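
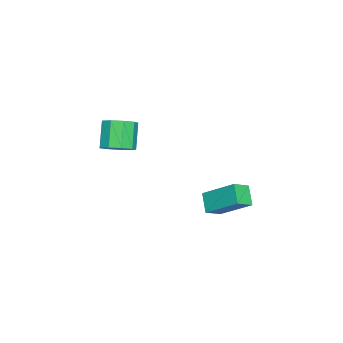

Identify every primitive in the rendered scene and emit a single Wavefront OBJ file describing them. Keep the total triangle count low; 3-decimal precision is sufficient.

v -0.375 -1.452 1.985
v 0.083 -2.07 2.206
v -0.728 -2.246 3.395
v -1.185 -1.628 3.175
v 0.285 -1.605 2.412
v -0.526 -1.781 3.601
v 0.178 -1.069 2.419
v -0.633 -1.245 3.608
v -0.187 -0.711 2.223
v -0.998 -0.887 3.412
v -0.64 -0.701 1.916
v -1.451 -0.877 3.105
v -0.969 -1.041 1.641
v -1.779 -1.217 2.83
v -1.019 -1.574 1.528
v -1.83 -1.75 2.717
v -0.768 -2.05 1.628
v -1.579 -2.226 2.818
v -0.333 -2.246 1.896
v -1.144 -2.422 3.085
v -0.843 2.877 -0.36
v -0.521 4.354 0.706
v -0.159 3.24 -1.069
v 0.163 4.717 -0.003
v -0.163 2.423 0.063
v 0.159 3.9 1.129
v 0.521 2.786 -0.646
v 0.843 4.263 0.42
f 2 1 5
f 2 5 3
f 3 5 6
f 3 6 4
f 5 1 7
f 5 7 6
f 6 7 8
f 6 8 4
f 7 1 9
f 7 9 8
f 8 9 10
f 8 10 4
f 9 1 11
f 9 11 10
f 10 11 12
f 10 12 4
f 11 1 13
f 11 13 12
f 12 13 14
f 12 14 4
f 13 1 15
f 13 15 14
f 14 15 16
f 14 16 4
f 15 1 17
f 15 17 16
f 16 17 18
f 16 18 4
f 17 1 19
f 17 19 18
f 18 19 20
f 18 20 4
f 19 1 2
f 19 2 20
f 20 2 3
f 20 3 4
f 22 24 21
f 25 22 21
f 21 24 23
f 23 25 21
f 22 28 24
f 26 22 25
f 26 28 22
f 24 28 23
f 27 25 23
f 23 28 27
f 27 26 25
f 28 26 27



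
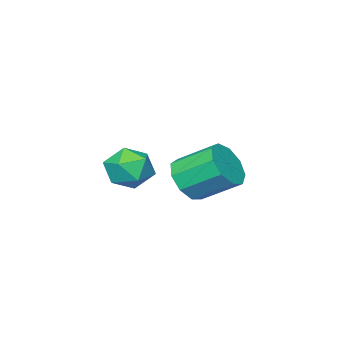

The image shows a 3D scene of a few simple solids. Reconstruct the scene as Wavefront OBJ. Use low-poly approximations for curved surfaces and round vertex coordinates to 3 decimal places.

v -3.173 0.441 -0.142
v -2.659 0.102 0.708
v -3.392 1.46 1.693
v -3.907 1.799 0.842
v -2.257 0.578 0.351
v -2.99 1.936 1.336
v -2.283 0.99 -0.236
v -3.017 2.348 0.748
v -2.726 1.145 -0.78
v -3.459 2.503 0.204
v -3.378 0.971 -1.025
v -4.112 2.328 -0.041
v -3.935 0.549 -0.857
v -4.668 1.906 0.127
v -4.135 0.076 -0.355
v -4.868 1.434 0.63
v -3.885 -0.225 0.247
v -4.618 1.132 1.232
v -3.302 -0.215 0.667
v -4.035 1.142 1.651
v -3.864 -2.019 -0.781
v -2.799 -1.819 -0.769
v -3.561 -3.661 -0.251
v -2.496 -3.461 -0.239
v -3.144 -2.989 0.489
v -3.332 -1.974 0.162
v -3.028 -3.506 -1.182
v -3.216 -2.491 -1.509
v -2.283 -2.738 -1.017
v -2.355 -2.418 0.016
v -4.005 -3.062 -1.036
v -4.077 -2.742 -0.003
f 2 1 5
f 2 5 3
f 3 5 6
f 3 6 4
f 5 1 7
f 5 7 6
f 6 7 8
f 6 8 4
f 7 1 9
f 7 9 8
f 8 9 10
f 8 10 4
f 9 1 11
f 9 11 10
f 10 11 12
f 10 12 4
f 11 1 13
f 11 13 12
f 12 13 14
f 12 14 4
f 13 1 15
f 13 15 14
f 14 15 16
f 14 16 4
f 15 1 17
f 15 17 16
f 16 17 18
f 16 18 4
f 17 1 19
f 17 19 18
f 18 19 20
f 18 20 4
f 19 1 2
f 19 2 20
f 20 2 3
f 20 3 4
f 21 32 26
f 21 26 22
f 21 22 28
f 21 28 31
f 21 31 32
f 22 26 30
f 26 32 25
f 32 31 23
f 31 28 27
f 28 22 29
f 24 30 25
f 24 25 23
f 24 23 27
f 24 27 29
f 24 29 30
f 25 30 26
f 23 25 32
f 27 23 31
f 29 27 28
f 30 29 22



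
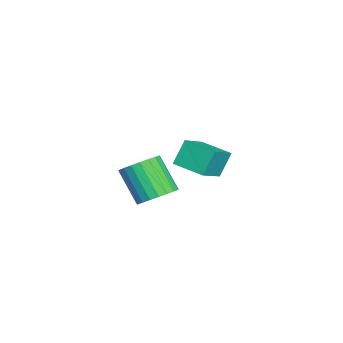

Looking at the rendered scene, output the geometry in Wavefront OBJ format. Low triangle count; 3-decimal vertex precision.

v -4.382 -0.366 -0.912
v -4.925 0.127 0.292
v -3.572 1.012 -1.112
v -4.116 1.505 0.092
v -3.004 -1.045 -0.012
v -3.548 -0.552 1.192
v -2.195 0.333 -0.212
v -2.738 0.826 0.992
v 1.494 -1.349 0.692
v 2.089 -0.912 1.306
v 1.182 -1.774 2.801
v 0.586 -2.211 2.188
v 1.791 -0.648 1.277
v 0.884 -1.51 2.772
v 1.442 -0.505 1.147
v 0.534 -1.367 2.642
v 1.102 -0.508 0.939
v 0.194 -1.37 2.434
v 0.829 -0.657 0.688
v -0.079 -1.518 2.183
v 0.671 -0.925 0.437
v -0.236 -1.787 1.933
v 0.656 -1.266 0.231
v -0.252 -2.128 1.727
v 0.785 -1.622 0.105
v -0.122 -2.484 1.6
v 1.037 -1.931 0.08
v 0.13 -2.793 1.575
v 1.368 -2.139 0.161
v 0.461 -3.001 1.656
v 1.721 -2.21 0.334
v 0.813 -3.072 1.829
v 2.034 -2.133 0.569
v 1.127 -2.995 2.064
v 2.254 -1.92 0.825
v 1.347 -2.782 2.32
v 2.343 -1.608 1.058
v 1.435 -2.47 2.554
v 2.284 -1.252 1.228
v 1.377 -2.114 2.724
f 2 4 1
f 5 2 1
f 1 4 3
f 3 5 1
f 2 8 4
f 6 2 5
f 6 8 2
f 4 8 3
f 7 5 3
f 3 8 7
f 7 6 5
f 8 6 7
f 10 9 13
f 10 13 11
f 11 13 14
f 11 14 12
f 13 9 15
f 13 15 14
f 14 15 16
f 14 16 12
f 15 9 17
f 15 17 16
f 16 17 18
f 16 18 12
f 17 9 19
f 17 19 18
f 18 19 20
f 18 20 12
f 19 9 21
f 19 21 20
f 20 21 22
f 20 22 12
f 21 9 23
f 21 23 22
f 22 23 24
f 22 24 12
f 23 9 25
f 23 25 24
f 24 25 26
f 24 26 12
f 25 9 27
f 25 27 26
f 26 27 28
f 26 28 12
f 27 9 29
f 27 29 28
f 28 29 30
f 28 30 12
f 29 9 31
f 29 31 30
f 30 31 32
f 30 32 12
f 31 9 33
f 31 33 32
f 32 33 34
f 32 34 12
f 33 9 35
f 33 35 34
f 34 35 36
f 34 36 12
f 35 9 37
f 35 37 36
f 36 37 38
f 36 38 12
f 37 9 39
f 37 39 38
f 38 39 40
f 38 40 12
f 39 9 10
f 39 10 40
f 40 10 11
f 40 11 12



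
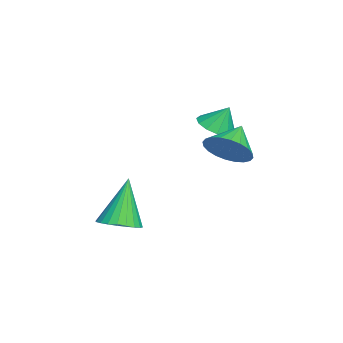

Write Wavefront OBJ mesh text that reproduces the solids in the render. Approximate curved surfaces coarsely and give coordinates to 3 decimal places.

v 2.995 -3.548 -1.382
v 3.455 -4.099 -1.102
v 2.265 -3.272 0.362
v 3.628 -3.855 -1.068
v 3.704 -3.565 -1.083
v 3.672 -3.272 -1.142
v 3.537 -3.021 -1.239
v 3.32 -2.851 -1.357
v 3.053 -2.787 -1.478
v 2.777 -2.839 -1.586
v 2.534 -2.998 -1.662
v 2.361 -3.242 -1.695
v 2.285 -3.532 -1.681
v 2.317 -3.825 -1.621
v 2.452 -4.076 -1.525
v 2.669 -4.246 -1.407
v 2.936 -4.31 -1.285
v 3.212 -4.258 -1.178
v 1.956 -0.091 1.565
v 2.536 0.301 2.098
v 1.024 0.351 2.255
v 2.481 0.548 1.866
v 2.346 0.698 1.588
v 2.152 0.728 1.307
v 1.928 0.633 1.065
v 1.707 0.428 0.899
v 1.525 0.144 0.834
v 1.408 -0.175 0.881
v 1.375 -0.482 1.032
v 1.43 -0.729 1.264
v 1.565 -0.879 1.542
v 1.759 -0.909 1.823
v 1.984 -0.814 2.065
v 2.204 -0.609 2.231
v 2.386 -0.325 2.296
v 2.503 -0.006 2.249
v -1.09 -0.518 1.351
v -0.71 -1.094 1.618
v -1.03 -0.062 2.249
v -0.428 -0.829 1.464
v -0.356 -0.465 1.275
v -0.517 -0.118 1.109
v -0.86 0.102 1.02
v -1.276 0.125 1.036
v -1.633 -0.056 1.152
v -1.817 -0.385 1.331
v -1.771 -0.755 1.516
v -1.509 -1.051 1.649
v -1.113 -1.177 1.687
f 2 1 4
f 2 4 3
f 4 1 5
f 4 5 3
f 5 1 6
f 5 6 3
f 6 1 7
f 6 7 3
f 7 1 8
f 7 8 3
f 8 1 9
f 8 9 3
f 9 1 10
f 9 10 3
f 10 1 11
f 10 11 3
f 11 1 12
f 11 12 3
f 12 1 13
f 12 13 3
f 13 1 14
f 13 14 3
f 14 1 15
f 14 15 3
f 15 1 16
f 15 16 3
f 16 1 17
f 16 17 3
f 17 1 18
f 17 18 3
f 18 1 2
f 18 2 3
f 20 19 22
f 20 22 21
f 22 19 23
f 22 23 21
f 23 19 24
f 23 24 21
f 24 19 25
f 24 25 21
f 25 19 26
f 25 26 21
f 26 19 27
f 26 27 21
f 27 19 28
f 27 28 21
f 28 19 29
f 28 29 21
f 29 19 30
f 29 30 21
f 30 19 31
f 30 31 21
f 31 19 32
f 31 32 21
f 32 19 33
f 32 33 21
f 33 19 34
f 33 34 21
f 34 19 35
f 34 35 21
f 35 19 36
f 35 36 21
f 36 19 20
f 36 20 21
f 38 37 40
f 38 40 39
f 40 37 41
f 40 41 39
f 41 37 42
f 41 42 39
f 42 37 43
f 42 43 39
f 43 37 44
f 43 44 39
f 44 37 45
f 44 45 39
f 45 37 46
f 45 46 39
f 46 37 47
f 46 47 39
f 47 37 48
f 47 48 39
f 48 37 49
f 48 49 39
f 49 37 38
f 49 38 39



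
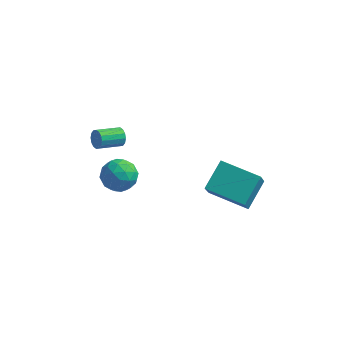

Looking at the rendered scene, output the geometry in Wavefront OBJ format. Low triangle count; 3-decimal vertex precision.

v -3.865 1.373 -3.913
v -3.107 0.879 -4.19
v -4.033 0.441 -2.71
v -3.275 -0.053 -2.987
v -3.172 0.829 -2.661
v -3.067 1.405 -3.404
v -4.073 -0.085 -3.496
v -3.968 0.491 -4.239
v -3.235 -0.022 -3.932
v -2.678 0.542 -3.416
v -4.462 0.778 -3.484
v -3.905 1.342 -2.968
v -3.471 1.208 -4.157
v -3.669 0.112 -2.743
v -3.608 0.63 -2.551
v -3.163 0.34 -2.714
v -3.448 1.517 -3.695
v -3.002 1.227 -3.858
v -3.04 1.197 -2.959
v -4.138 0.093 -3.042
v -3.692 -0.197 -3.205
v -3.977 0.98 -4.186
v -3.532 0.69 -4.349
v -4.1 0.123 -3.941
v -3.101 0.388 -4.168
v -3.2 -0.16 -3.461
v -3.669 -0.179 -3.76
v -3.608 0.16 -4.197
v -2.774 0.72 -3.865
v -2.873 0.172 -3.158
v -2.812 0.69 -2.966
v -2.75 1.029 -3.403
v -2.849 0.19 -3.713
v -4.267 1.148 -3.742
v -4.366 0.6 -3.035
v -4.39 0.291 -3.497
v -4.328 0.63 -3.934
v -3.94 1.48 -3.439
v -4.039 0.932 -2.732
v -3.532 1.16 -2.703
v -3.471 1.499 -3.14
v -4.291 1.13 -3.187
v 0.74 0.683 -3.383
v 0.767 -0.045 -2.271
v 1.077 2.03 -2.51
v 1.103 1.302 -1.397
v 2.717 0.358 -3.643
v 2.743 -0.37 -2.53
v 3.053 1.705 -2.769
v 3.08 0.977 -1.657
v -3.13 -0.256 0.599
v -2.862 -0.341 1.013
v -3.681 -1.169 1.374
v -3.95 -1.084 0.961
v -3.026 -0.151 1.077
v -3.845 -0.98 1.438
v -3.218 0.011 1.013
v -4.037 -0.818 1.374
v -3.386 0.101 0.839
v -4.205 -0.728 1.2
v -3.486 0.096 0.6
v -4.305 -0.733 0.961
v -3.491 -0.003 0.361
v -4.31 -0.832 0.722
v -3.399 -0.171 0.186
v -4.218 -0.999 0.547
v -3.235 -0.36 0.122
v -4.054 -1.189 0.483
v -3.043 -0.522 0.186
v -3.862 -1.351 0.547
v -2.875 -0.612 0.36
v -3.694 -1.441 0.721
v -2.775 -0.607 0.599
v -3.594 -1.436 0.96
v -2.77 -0.508 0.838
v -3.589 -1.337 1.199
f 1 38 17
f 38 12 41
f 17 41 6
f 38 41 17
f 1 17 13
f 17 6 18
f 13 18 2
f 17 18 13
f 1 13 22
f 13 2 23
f 22 23 8
f 13 23 22
f 1 22 34
f 22 8 37
f 34 37 11
f 22 37 34
f 1 34 38
f 34 11 42
f 38 42 12
f 34 42 38
f 2 18 29
f 18 6 32
f 29 32 10
f 18 32 29
f 6 41 19
f 41 12 40
f 19 40 5
f 41 40 19
f 12 42 39
f 42 11 35
f 39 35 3
f 42 35 39
f 11 37 36
f 37 8 24
f 36 24 7
f 37 24 36
f 8 23 28
f 23 2 25
f 28 25 9
f 23 25 28
f 4 30 16
f 30 10 31
f 16 31 5
f 30 31 16
f 4 16 14
f 16 5 15
f 14 15 3
f 16 15 14
f 4 14 21
f 14 3 20
f 21 20 7
f 14 20 21
f 4 21 26
f 21 7 27
f 26 27 9
f 21 27 26
f 4 26 30
f 26 9 33
f 30 33 10
f 26 33 30
f 5 31 19
f 31 10 32
f 19 32 6
f 31 32 19
f 3 15 39
f 15 5 40
f 39 40 12
f 15 40 39
f 7 20 36
f 20 3 35
f 36 35 11
f 20 35 36
f 9 27 28
f 27 7 24
f 28 24 8
f 27 24 28
f 10 33 29
f 33 9 25
f 29 25 2
f 33 25 29
f 44 46 43
f 47 44 43
f 43 46 45
f 45 47 43
f 44 50 46
f 48 44 47
f 48 50 44
f 46 50 45
f 49 47 45
f 45 50 49
f 49 48 47
f 50 48 49
f 52 51 55
f 52 55 53
f 53 55 56
f 53 56 54
f 55 51 57
f 55 57 56
f 56 57 58
f 56 58 54
f 57 51 59
f 57 59 58
f 58 59 60
f 58 60 54
f 59 51 61
f 59 61 60
f 60 61 62
f 60 62 54
f 61 51 63
f 61 63 62
f 62 63 64
f 62 64 54
f 63 51 65
f 63 65 64
f 64 65 66
f 64 66 54
f 65 51 67
f 65 67 66
f 66 67 68
f 66 68 54
f 67 51 69
f 67 69 68
f 68 69 70
f 68 70 54
f 69 51 71
f 69 71 70
f 70 71 72
f 70 72 54
f 71 51 73
f 71 73 72
f 72 73 74
f 72 74 54
f 73 51 75
f 73 75 74
f 74 75 76
f 74 76 54
f 75 51 52
f 75 52 76
f 76 52 53
f 76 53 54



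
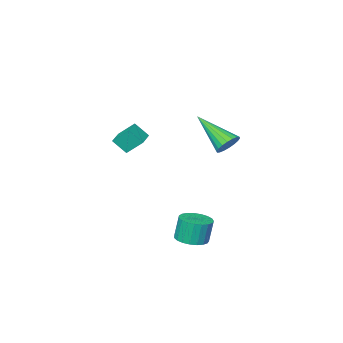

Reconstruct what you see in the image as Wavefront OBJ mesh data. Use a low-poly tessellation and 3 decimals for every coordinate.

v 0.429 -3.861 1.065
v -0.049 -3.282 1.785
v 0.013 -3.387 0.409
v -0.465 -2.809 1.129
v 1.145 -3.251 1.051
v 0.667 -2.673 1.771
v 0.729 -2.778 0.395
v 0.251 -2.199 1.115
v 1.025 2.471 -2.485
v 1.682 2.182 -2.354
v 1.472 2.219 -1.224
v 0.815 2.509 -1.355
v 1.743 2.479 -2.352
v 1.533 2.516 -1.222
v 1.679 2.775 -2.374
v 1.469 2.813 -1.244
v 1.503 3.019 -2.414
v 1.293 3.056 -1.284
v 1.243 3.168 -2.467
v 1.034 3.205 -1.337
v 0.946 3.196 -2.523
v 0.737 3.233 -1.393
v 0.663 3.099 -2.573
v 0.453 3.136 -1.443
v 0.442 2.894 -2.607
v 0.232 2.931 -1.477
v 0.322 2.615 -2.62
v 0.112 2.652 -1.49
v 0.323 2.312 -2.61
v 0.114 2.349 -1.48
v 0.446 2.036 -2.578
v 0.237 2.073 -1.448
v 0.669 1.836 -2.53
v 0.459 1.873 -1.4
v 0.953 1.745 -2.474
v 0.744 1.782 -1.344
v 1.25 1.78 -2.421
v 1.04 1.817 -1.29
v 1.508 1.935 -2.378
v 1.298 1.972 -1.248
v -1.441 1.635 1.995
v -1.232 1.325 1.488
v -1.019 0.005 3.165
v -1.001 1.453 1.583
v -0.857 1.617 1.759
v -0.829 1.784 1.982
v -0.922 1.922 2.208
v -1.118 2.003 2.391
v -1.377 2.011 2.497
v -1.65 1.945 2.503
v -1.881 1.817 2.408
v -2.025 1.653 2.232
v -2.053 1.486 2.009
v -1.96 1.348 1.783
v -1.764 1.267 1.599
v -1.505 1.259 1.494
f 2 4 1
f 5 2 1
f 1 4 3
f 3 5 1
f 2 8 4
f 6 2 5
f 6 8 2
f 4 8 3
f 7 5 3
f 3 8 7
f 7 6 5
f 8 6 7
f 10 9 13
f 10 13 11
f 11 13 14
f 11 14 12
f 13 9 15
f 13 15 14
f 14 15 16
f 14 16 12
f 15 9 17
f 15 17 16
f 16 17 18
f 16 18 12
f 17 9 19
f 17 19 18
f 18 19 20
f 18 20 12
f 19 9 21
f 19 21 20
f 20 21 22
f 20 22 12
f 21 9 23
f 21 23 22
f 22 23 24
f 22 24 12
f 23 9 25
f 23 25 24
f 24 25 26
f 24 26 12
f 25 9 27
f 25 27 26
f 26 27 28
f 26 28 12
f 27 9 29
f 27 29 28
f 28 29 30
f 28 30 12
f 29 9 31
f 29 31 30
f 30 31 32
f 30 32 12
f 31 9 33
f 31 33 32
f 32 33 34
f 32 34 12
f 33 9 35
f 33 35 34
f 34 35 36
f 34 36 12
f 35 9 37
f 35 37 36
f 36 37 38
f 36 38 12
f 37 9 39
f 37 39 38
f 38 39 40
f 38 40 12
f 39 9 10
f 39 10 40
f 40 10 11
f 40 11 12
f 42 41 44
f 42 44 43
f 44 41 45
f 44 45 43
f 45 41 46
f 45 46 43
f 46 41 47
f 46 47 43
f 47 41 48
f 47 48 43
f 48 41 49
f 48 49 43
f 49 41 50
f 49 50 43
f 50 41 51
f 50 51 43
f 51 41 52
f 51 52 43
f 52 41 53
f 52 53 43
f 53 41 54
f 53 54 43
f 54 41 55
f 54 55 43
f 55 41 56
f 55 56 43
f 56 41 42
f 56 42 43



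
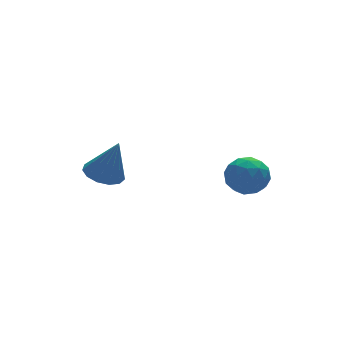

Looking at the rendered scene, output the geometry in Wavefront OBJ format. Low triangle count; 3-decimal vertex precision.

v 2.724 -0.203 1.111
v 3.29 0.225 0.745
v 3.21 -1.285 0.595
v 3.776 -0.857 0.229
v 3.786 -0.936 1.024
v 3.486 -0.267 1.343
v 3.014 -0.793 -0.003
v 2.714 -0.124 0.316
v 3.47 -0.139 0.056
v 3.947 -0.227 0.691
v 2.553 -0.833 0.649
v 3.03 -0.921 1.284
v 2.964 0.106 0.973
v 3.536 -1.166 0.367
v 3.541 -1.212 0.834
v 3.874 -0.96 0.619
v 3.08 -0.183 1.325
v 3.412 0.069 1.109
v 3.704 -0.614 1.274
v 3.088 -1.129 0.231
v 3.42 -0.877 0.015
v 2.626 -0.1 0.721
v 2.959 0.152 0.506
v 2.796 -0.446 0.066
v 3.403 0.144 0.353
v 3.688 -0.492 0.05
v 3.24 -0.455 -0.086
v 3.064 -0.062 0.101
v 3.683 0.092 0.726
v 3.969 -0.544 0.423
v 3.975 -0.59 0.891
v 3.798 -0.197 1.078
v 3.789 -0.122 0.322
v 2.531 -0.516 0.917
v 2.817 -1.152 0.614
v 2.702 -0.863 0.262
v 2.525 -0.47 0.449
v 2.812 -0.568 1.29
v 3.097 -1.204 0.987
v 3.436 -0.998 1.239
v 3.26 -0.605 1.426
v 2.711 -0.938 1.018
v -0.735 1.907 0.36
v -0.152 2.338 0.276
v -0.305 1.613 1.84
v -0.455 2.58 0.412
v -0.848 2.608 0.532
v -1.205 2.413 0.597
v -1.412 2.058 0.586
v -1.405 1.655 0.504
v -1.185 1.332 0.376
v -0.822 1.192 0.243
v -0.431 1.279 0.146
v -0.137 1.565 0.118
v -0.033 1.96 0.166
f 1 38 17
f 38 12 41
f 17 41 6
f 38 41 17
f 1 17 13
f 17 6 18
f 13 18 2
f 17 18 13
f 1 13 22
f 13 2 23
f 22 23 8
f 13 23 22
f 1 22 34
f 22 8 37
f 34 37 11
f 22 37 34
f 1 34 38
f 34 11 42
f 38 42 12
f 34 42 38
f 2 18 29
f 18 6 32
f 29 32 10
f 18 32 29
f 6 41 19
f 41 12 40
f 19 40 5
f 41 40 19
f 12 42 39
f 42 11 35
f 39 35 3
f 42 35 39
f 11 37 36
f 37 8 24
f 36 24 7
f 37 24 36
f 8 23 28
f 23 2 25
f 28 25 9
f 23 25 28
f 4 30 16
f 30 10 31
f 16 31 5
f 30 31 16
f 4 16 14
f 16 5 15
f 14 15 3
f 16 15 14
f 4 14 21
f 14 3 20
f 21 20 7
f 14 20 21
f 4 21 26
f 21 7 27
f 26 27 9
f 21 27 26
f 4 26 30
f 26 9 33
f 30 33 10
f 26 33 30
f 5 31 19
f 31 10 32
f 19 32 6
f 31 32 19
f 3 15 39
f 15 5 40
f 39 40 12
f 15 40 39
f 7 20 36
f 20 3 35
f 36 35 11
f 20 35 36
f 9 27 28
f 27 7 24
f 28 24 8
f 27 24 28
f 10 33 29
f 33 9 25
f 29 25 2
f 33 25 29
f 44 43 46
f 44 46 45
f 46 43 47
f 46 47 45
f 47 43 48
f 47 48 45
f 48 43 49
f 48 49 45
f 49 43 50
f 49 50 45
f 50 43 51
f 50 51 45
f 51 43 52
f 51 52 45
f 52 43 53
f 52 53 45
f 53 43 54
f 53 54 45
f 54 43 55
f 54 55 45
f 55 43 44
f 55 44 45



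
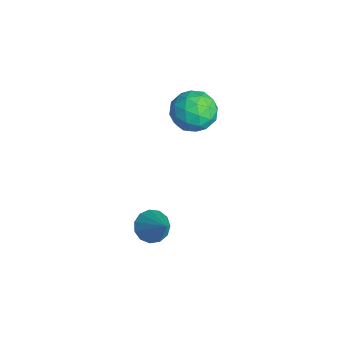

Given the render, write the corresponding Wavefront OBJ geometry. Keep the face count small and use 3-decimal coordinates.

v -0.934 3.71 0.209
v -0.402 3.149 0.967
v -2.458 3.271 0.953
v -1.926 2.71 1.711
v -1.862 3.791 1.693
v -0.92 4.062 1.233
v -1.94 2.358 0.687
v -0.998 2.629 0.227
v -1.024 2.313 1.263
v -0.976 3.199 1.884
v -1.884 3.221 0.036
v -1.836 4.107 0.657
v -0.534 3.468 0.523
v -2.326 2.952 1.397
v -2.288 3.587 1.386
v -1.976 3.257 1.832
v -0.839 4.005 0.679
v -0.526 3.675 1.125
v -1.384 4.052 1.551
v -2.334 2.745 0.795
v -2.021 2.415 1.241
v -0.884 3.163 0.088
v -0.572 2.833 0.534
v -1.476 2.368 0.369
v -0.587 2.647 1.142
v -1.483 2.389 1.58
v -1.491 2.182 0.978
v -0.937 2.342 0.708
v -0.559 3.168 1.508
v -1.455 2.91 1.945
v -1.417 3.545 1.934
v -0.863 3.705 1.664
v -0.924 2.677 1.681
v -1.405 3.51 -0.025
v -2.301 3.252 0.412
v -1.997 2.715 0.256
v -1.443 2.875 -0.014
v -1.377 4.031 0.34
v -2.273 3.773 0.778
v -1.923 4.078 1.212
v -1.369 4.238 0.942
v -1.936 3.743 0.239
v 0.57 0.792 -4.457
v 0.994 0.155 -4.722
v 1.79 1.068 -3.163
v 1.153 0.519 -4.948
v 1.126 0.969 -5.019
v 0.923 1.363 -4.911
v 0.608 1.576 -4.659
v 0.28 1.54 -4.343
v 0.045 1.267 -4.063
v -0.024 0.843 -3.909
v 0.096 0.403 -3.928
v 0.366 0.087 -4.115
v 0.701 -0.005 -4.411
f 1 38 17
f 38 12 41
f 17 41 6
f 38 41 17
f 1 17 13
f 17 6 18
f 13 18 2
f 17 18 13
f 1 13 22
f 13 2 23
f 22 23 8
f 13 23 22
f 1 22 34
f 22 8 37
f 34 37 11
f 22 37 34
f 1 34 38
f 34 11 42
f 38 42 12
f 34 42 38
f 2 18 29
f 18 6 32
f 29 32 10
f 18 32 29
f 6 41 19
f 41 12 40
f 19 40 5
f 41 40 19
f 12 42 39
f 42 11 35
f 39 35 3
f 42 35 39
f 11 37 36
f 37 8 24
f 36 24 7
f 37 24 36
f 8 23 28
f 23 2 25
f 28 25 9
f 23 25 28
f 4 30 16
f 30 10 31
f 16 31 5
f 30 31 16
f 4 16 14
f 16 5 15
f 14 15 3
f 16 15 14
f 4 14 21
f 14 3 20
f 21 20 7
f 14 20 21
f 4 21 26
f 21 7 27
f 26 27 9
f 21 27 26
f 4 26 30
f 26 9 33
f 30 33 10
f 26 33 30
f 5 31 19
f 31 10 32
f 19 32 6
f 31 32 19
f 3 15 39
f 15 5 40
f 39 40 12
f 15 40 39
f 7 20 36
f 20 3 35
f 36 35 11
f 20 35 36
f 9 27 28
f 27 7 24
f 28 24 8
f 27 24 28
f 10 33 29
f 33 9 25
f 29 25 2
f 33 25 29
f 44 43 46
f 44 46 45
f 46 43 47
f 46 47 45
f 47 43 48
f 47 48 45
f 48 43 49
f 48 49 45
f 49 43 50
f 49 50 45
f 50 43 51
f 50 51 45
f 51 43 52
f 51 52 45
f 52 43 53
f 52 53 45
f 53 43 54
f 53 54 45
f 54 43 55
f 54 55 45
f 55 43 44
f 55 44 45



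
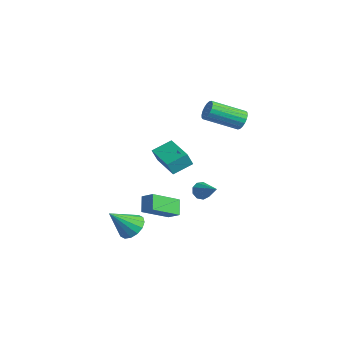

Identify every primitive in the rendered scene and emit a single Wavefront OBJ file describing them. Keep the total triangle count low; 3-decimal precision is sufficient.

v 0.278 3.365 2.413
v 0.624 3.478 2.903
v -0.051 1.847 3.756
v -0.398 1.735 3.267
v 0.392 3.605 2.963
v -0.284 1.975 3.816
v 0.137 3.685 2.914
v -0.538 2.055 3.767
v -0.09 3.702 2.765
v -0.765 2.071 3.618
v -0.244 3.651 2.548
v -0.919 2.021 3.401
v -0.295 3.545 2.303
v -0.97 1.915 3.156
v -0.232 3.402 2.081
v -0.908 1.772 2.934
v -0.069 3.253 1.924
v -0.744 1.622 2.777
v 0.164 3.125 1.864
v -0.512 1.495 2.717
v 0.418 3.045 1.913
v -0.257 1.415 2.766
v 0.645 3.029 2.062
v -0.03 1.398 2.915
v 0.799 3.079 2.279
v 0.124 1.449 3.132
v 0.85 3.185 2.524
v 0.175 1.555 3.377
v 0.788 3.328 2.746
v 0.112 1.698 3.599
v -1.404 2.034 -3.271
v -1.185 2.349 -3.692
v -0.096 2.166 -2.489
v -1.363 2.579 -3.433
v -1.56 2.554 -3.097
v -1.685 2.286 -2.843
v -1.678 1.9 -2.789
v -1.544 1.577 -2.96
v -1.344 1.467 -3.277
v -1.172 1.623 -3.59
v -1.109 1.971 -3.754
v -0.394 -2.559 -4.004
v 0.275 -2.955 -4.294
v -0.546 -3.741 -2.736
v 0.428 -2.671 -4.011
v 0.361 -2.357 -3.725
v 0.091 -2.097 -3.515
v -0.308 -1.96 -3.435
v -0.731 -1.984 -3.508
v -1.063 -2.162 -3.714
v -1.217 -2.447 -3.997
v -1.15 -2.761 -4.282
v -0.88 -3.021 -4.493
v -0.481 -3.157 -4.572
v -0.058 -3.133 -4.5
v 0.094 -0.74 -3.578
v 0.214 -2.328 -2.637
v -0.532 -0.385 -2.899
v -0.412 -1.973 -1.957
v 0.712 -0.447 -3.163
v 0.832 -2.035 -2.221
v 0.086 -0.092 -2.483
v 0.206 -1.68 -1.542
v -1.388 -0.546 -0.222
v -1.35 -0.896 0.584
v -1.315 0.544 0.248
v -1.277 0.194 1.054
v 0.357 -0.614 -0.334
v 0.395 -0.964 0.472
v 0.43 0.476 0.136
v 0.468 0.126 0.942
f 2 1 5
f 2 5 3
f 3 5 6
f 3 6 4
f 5 1 7
f 5 7 6
f 6 7 8
f 6 8 4
f 7 1 9
f 7 9 8
f 8 9 10
f 8 10 4
f 9 1 11
f 9 11 10
f 10 11 12
f 10 12 4
f 11 1 13
f 11 13 12
f 12 13 14
f 12 14 4
f 13 1 15
f 13 15 14
f 14 15 16
f 14 16 4
f 15 1 17
f 15 17 16
f 16 17 18
f 16 18 4
f 17 1 19
f 17 19 18
f 18 19 20
f 18 20 4
f 19 1 21
f 19 21 20
f 20 21 22
f 20 22 4
f 21 1 23
f 21 23 22
f 22 23 24
f 22 24 4
f 23 1 25
f 23 25 24
f 24 25 26
f 24 26 4
f 25 1 27
f 25 27 26
f 26 27 28
f 26 28 4
f 27 1 29
f 27 29 28
f 28 29 30
f 28 30 4
f 29 1 2
f 29 2 30
f 30 2 3
f 30 3 4
f 32 31 34
f 32 34 33
f 34 31 35
f 34 35 33
f 35 31 36
f 35 36 33
f 36 31 37
f 36 37 33
f 37 31 38
f 37 38 33
f 38 31 39
f 38 39 33
f 39 31 40
f 39 40 33
f 40 31 41
f 40 41 33
f 41 31 32
f 41 32 33
f 43 42 45
f 43 45 44
f 45 42 46
f 45 46 44
f 46 42 47
f 46 47 44
f 47 42 48
f 47 48 44
f 48 42 49
f 48 49 44
f 49 42 50
f 49 50 44
f 50 42 51
f 50 51 44
f 51 42 52
f 51 52 44
f 52 42 53
f 52 53 44
f 53 42 54
f 53 54 44
f 54 42 55
f 54 55 44
f 55 42 43
f 55 43 44
f 57 59 56
f 60 57 56
f 56 59 58
f 58 60 56
f 57 63 59
f 61 57 60
f 61 63 57
f 59 63 58
f 62 60 58
f 58 63 62
f 62 61 60
f 63 61 62
f 65 67 64
f 68 65 64
f 64 67 66
f 66 68 64
f 65 71 67
f 69 65 68
f 69 71 65
f 67 71 66
f 70 68 66
f 66 71 70
f 70 69 68
f 71 69 70



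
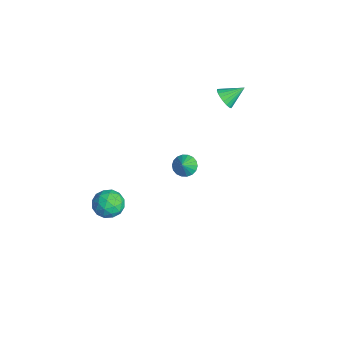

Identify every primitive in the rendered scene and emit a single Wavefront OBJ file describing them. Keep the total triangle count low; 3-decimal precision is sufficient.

v -1.514 -2.577 -2.795
v -0.806 -3.008 -2.383
v -1.514 -3.612 -3.877
v -0.806 -4.043 -3.465
v -1.642 -4.043 -3.068
v -1.643 -3.404 -2.4
v -0.677 -3.216 -3.86
v -0.678 -2.577 -3.192
v -0.289 -3.403 -3.041
v -0.886 -3.914 -2.552
v -1.434 -2.706 -3.708
v -2.031 -3.217 -3.219
v -1.16 -2.701 -2.494
v -1.16 -3.919 -3.766
v -1.651 -3.919 -3.533
v -1.236 -4.172 -3.29
v -1.652 -2.934 -2.504
v -1.236 -3.187 -2.262
v -1.727 -3.796 -2.665
v -1.084 -3.433 -3.998
v -0.668 -3.686 -3.756
v -1.084 -2.448 -2.97
v -0.669 -2.701 -2.727
v -0.593 -2.824 -3.595
v -0.44 -3.187 -2.639
v -0.44 -3.796 -3.274
v -0.365 -3.31 -3.507
v -0.365 -2.934 -3.114
v -0.791 -3.487 -2.351
v -0.791 -4.096 -2.987
v -1.282 -4.096 -2.754
v -1.282 -3.72 -2.361
v -0.487 -3.72 -2.738
v -1.529 -2.524 -3.273
v -1.529 -3.133 -3.909
v -1.038 -2.9 -3.899
v -1.038 -2.524 -3.506
v -1.88 -2.824 -2.986
v -1.88 -3.433 -3.621
v -1.955 -3.686 -3.146
v -1.955 -3.31 -2.753
v -1.833 -2.9 -3.522
v 1.521 -0.014 1.982
v 1.913 -0.326 1.569
v 2.099 -0.366 2.798
v 2.038 -0.067 1.592
v 2.061 0.203 1.693
v 1.977 0.431 1.851
v 1.802 0.57 2.035
v 1.572 0.593 2.209
v 1.332 0.497 2.337
v 1.129 0.299 2.395
v 1.003 0.039 2.372
v 0.981 -0.231 2.271
v 1.065 -0.458 2.113
v 1.24 -0.597 1.929
v 1.47 -0.621 1.756
v 1.71 -0.524 1.627
v -2.114 3.433 2.963
v -1.807 3.087 3.475
v -2.026 4.507 3.637
v -1.583 3.169 3.316
v -1.451 3.296 3.095
v -1.433 3.447 2.852
v -1.533 3.596 2.628
v -1.734 3.716 2.462
v -2 3.788 2.383
v -2.286 3.799 2.404
v -2.542 3.746 2.522
v -2.724 3.639 2.716
v -2.801 3.497 2.953
v -2.759 3.343 3.192
v -2.605 3.206 3.391
v -2.367 3.107 3.516
v -2.085 3.065 3.546
f 1 38 17
f 38 12 41
f 17 41 6
f 38 41 17
f 1 17 13
f 17 6 18
f 13 18 2
f 17 18 13
f 1 13 22
f 13 2 23
f 22 23 8
f 13 23 22
f 1 22 34
f 22 8 37
f 34 37 11
f 22 37 34
f 1 34 38
f 34 11 42
f 38 42 12
f 34 42 38
f 2 18 29
f 18 6 32
f 29 32 10
f 18 32 29
f 6 41 19
f 41 12 40
f 19 40 5
f 41 40 19
f 12 42 39
f 42 11 35
f 39 35 3
f 42 35 39
f 11 37 36
f 37 8 24
f 36 24 7
f 37 24 36
f 8 23 28
f 23 2 25
f 28 25 9
f 23 25 28
f 4 30 16
f 30 10 31
f 16 31 5
f 30 31 16
f 4 16 14
f 16 5 15
f 14 15 3
f 16 15 14
f 4 14 21
f 14 3 20
f 21 20 7
f 14 20 21
f 4 21 26
f 21 7 27
f 26 27 9
f 21 27 26
f 4 26 30
f 26 9 33
f 30 33 10
f 26 33 30
f 5 31 19
f 31 10 32
f 19 32 6
f 31 32 19
f 3 15 39
f 15 5 40
f 39 40 12
f 15 40 39
f 7 20 36
f 20 3 35
f 36 35 11
f 20 35 36
f 9 27 28
f 27 7 24
f 28 24 8
f 27 24 28
f 10 33 29
f 33 9 25
f 29 25 2
f 33 25 29
f 44 43 46
f 44 46 45
f 46 43 47
f 46 47 45
f 47 43 48
f 47 48 45
f 48 43 49
f 48 49 45
f 49 43 50
f 49 50 45
f 50 43 51
f 50 51 45
f 51 43 52
f 51 52 45
f 52 43 53
f 52 53 45
f 53 43 54
f 53 54 45
f 54 43 55
f 54 55 45
f 55 43 56
f 55 56 45
f 56 43 57
f 56 57 45
f 57 43 58
f 57 58 45
f 58 43 44
f 58 44 45
f 60 59 62
f 60 62 61
f 62 59 63
f 62 63 61
f 63 59 64
f 63 64 61
f 64 59 65
f 64 65 61
f 65 59 66
f 65 66 61
f 66 59 67
f 66 67 61
f 67 59 68
f 67 68 61
f 68 59 69
f 68 69 61
f 69 59 70
f 69 70 61
f 70 59 71
f 70 71 61
f 71 59 72
f 71 72 61
f 72 59 73
f 72 73 61
f 73 59 74
f 73 74 61
f 74 59 75
f 74 75 61
f 75 59 60
f 75 60 61



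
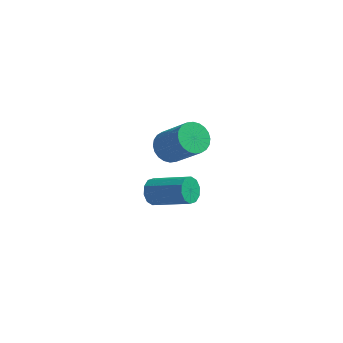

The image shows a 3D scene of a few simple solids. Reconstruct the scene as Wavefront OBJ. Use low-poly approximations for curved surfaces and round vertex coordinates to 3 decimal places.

v -3.603 -2.251 2.699
v -3.228 -2.706 2.236
v -2.101 -3.284 3.719
v -2.477 -2.829 4.181
v -3.071 -2.46 2.213
v -1.945 -3.038 3.696
v -2.996 -2.182 2.264
v -1.869 -2.76 3.747
v -3.013 -1.914 2.381
v -1.886 -2.492 3.864
v -3.12 -1.698 2.547
v -1.993 -2.276 4.03
v -3.3 -1.566 2.735
v -2.174 -2.144 4.218
v -3.527 -1.538 2.919
v -2.4 -2.116 4.401
v -3.765 -1.619 3.068
v -2.639 -2.197 4.551
v -3.979 -1.796 3.161
v -2.852 -2.374 4.644
v -4.135 -2.042 3.184
v -3.009 -2.62 4.667
v -4.211 -2.32 3.133
v -3.084 -2.898 4.616
v -4.194 -2.588 3.016
v -3.067 -3.166 4.499
v -4.087 -2.804 2.85
v -2.96 -3.382 4.333
v -3.906 -2.936 2.662
v -2.78 -3.514 4.145
v -3.68 -2.964 2.479
v -2.553 -3.542 3.961
v -3.441 -2.883 2.329
v -2.315 -3.461 3.812
v -4.458 -1.423 -1.605
v -4.197 -1.64 -2.159
v -2.521 -2.053 -1.21
v -2.782 -1.837 -0.655
v -4.117 -1.247 -2.13
v -2.441 -1.661 -1.18
v -4.167 -0.922 -1.899
v -2.492 -1.335 -0.95
v -4.329 -0.788 -1.557
v -2.653 -1.201 -0.607
v -4.539 -0.897 -1.232
v -2.863 -1.31 -0.283
v -4.719 -1.207 -1.05
v -3.043 -1.62 -0.101
v -4.799 -1.599 -1.08
v -3.123 -2.013 -0.13
v -4.748 -1.925 -1.31
v -3.073 -2.338 -0.361
v -4.587 -2.059 -1.653
v -2.911 -2.472 -0.703
v -4.377 -1.95 -1.977
v -2.701 -2.363 -1.028
f 2 1 5
f 2 5 3
f 3 5 6
f 3 6 4
f 5 1 7
f 5 7 6
f 6 7 8
f 6 8 4
f 7 1 9
f 7 9 8
f 8 9 10
f 8 10 4
f 9 1 11
f 9 11 10
f 10 11 12
f 10 12 4
f 11 1 13
f 11 13 12
f 12 13 14
f 12 14 4
f 13 1 15
f 13 15 14
f 14 15 16
f 14 16 4
f 15 1 17
f 15 17 16
f 16 17 18
f 16 18 4
f 17 1 19
f 17 19 18
f 18 19 20
f 18 20 4
f 19 1 21
f 19 21 20
f 20 21 22
f 20 22 4
f 21 1 23
f 21 23 22
f 22 23 24
f 22 24 4
f 23 1 25
f 23 25 24
f 24 25 26
f 24 26 4
f 25 1 27
f 25 27 26
f 26 27 28
f 26 28 4
f 27 1 29
f 27 29 28
f 28 29 30
f 28 30 4
f 29 1 31
f 29 31 30
f 30 31 32
f 30 32 4
f 31 1 33
f 31 33 32
f 32 33 34
f 32 34 4
f 33 1 2
f 33 2 34
f 34 2 3
f 34 3 4
f 36 35 39
f 36 39 37
f 37 39 40
f 37 40 38
f 39 35 41
f 39 41 40
f 40 41 42
f 40 42 38
f 41 35 43
f 41 43 42
f 42 43 44
f 42 44 38
f 43 35 45
f 43 45 44
f 44 45 46
f 44 46 38
f 45 35 47
f 45 47 46
f 46 47 48
f 46 48 38
f 47 35 49
f 47 49 48
f 48 49 50
f 48 50 38
f 49 35 51
f 49 51 50
f 50 51 52
f 50 52 38
f 51 35 53
f 51 53 52
f 52 53 54
f 52 54 38
f 53 35 55
f 53 55 54
f 54 55 56
f 54 56 38
f 55 35 36
f 55 36 56
f 56 36 37
f 56 37 38



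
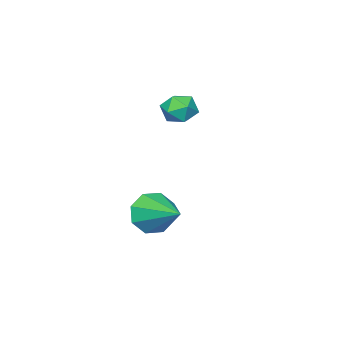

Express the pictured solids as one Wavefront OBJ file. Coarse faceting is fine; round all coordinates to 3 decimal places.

v 0.778 -0.52 4.093
v 1.35 -0.181 3.897
v 0.95 -1.279 3.283
v 1.522 -0.94 3.087
v 1.508 -1.274 3.695
v 1.402 -0.805 4.195
v 0.898 -0.655 2.985
v 0.792 -0.186 3.485
v 1.424 -0.264 3.212
v 1.802 -0.647 3.65
v 0.498 -0.813 3.53
v 0.876 -1.196 3.968
v 2.936 -0.224 -0.411
v 3.448 -0.077 -1.099
v 3.344 1.364 0.231
v 2.821 0.125 -1.2
v 2.262 0.123 -0.839
v 2.097 -0.082 -0.227
v 2.423 -0.37 0.277
v 3.05 -0.572 0.378
v 3.609 -0.57 0.017
v 3.774 -0.365 -0.595
f 1 12 6
f 1 6 2
f 1 2 8
f 1 8 11
f 1 11 12
f 2 6 10
f 6 12 5
f 12 11 3
f 11 8 7
f 8 2 9
f 4 10 5
f 4 5 3
f 4 3 7
f 4 7 9
f 4 9 10
f 5 10 6
f 3 5 12
f 7 3 11
f 9 7 8
f 10 9 2
f 14 13 16
f 14 16 15
f 16 13 17
f 16 17 15
f 17 13 18
f 17 18 15
f 18 13 19
f 18 19 15
f 19 13 20
f 19 20 15
f 20 13 21
f 20 21 15
f 21 13 22
f 21 22 15
f 22 13 14
f 22 14 15



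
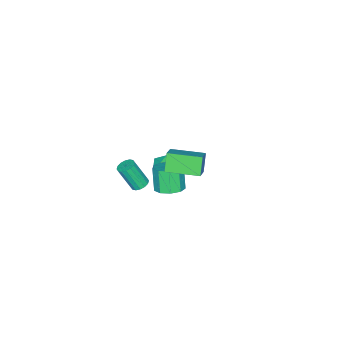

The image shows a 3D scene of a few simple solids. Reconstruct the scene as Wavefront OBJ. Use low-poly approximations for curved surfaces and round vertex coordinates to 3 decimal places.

v 1.799 -0.152 -0.158
v 2.564 -0.213 0.102
v 2.106 -0.629 1.357
v 1.341 -0.568 1.098
v 2.371 0.297 0.2
v 1.912 -0.119 1.455
v 1.91 0.597 0.131
v 1.451 0.181 1.386
v 1.397 0.546 -0.073
v 0.938 0.13 1.182
v 1.073 0.169 -0.317
v 0.614 -0.247 0.939
v 1.088 -0.359 -0.486
v 0.63 -0.775 0.769
v 1.437 -0.789 -0.502
v 0.978 -1.205 0.754
v 1.955 -0.922 -0.356
v 1.496 -1.338 0.899
v 2.4 -0.694 -0.118
v 1.941 -1.11 1.138
v 2.703 0.371 2.747
v 2.159 0.138 3.697
v 2.007 2.021 2.753
v 1.463 1.787 3.703
v 3.517 0.713 3.297
v 2.973 0.479 4.247
v 2.821 2.362 3.303
v 2.277 2.129 4.253
v -2.118 -3.376 -4.363
v -1.884 -3.74 -3.78
v -3.136 -3.16 -3.82
v -2.902 -3.524 -3.237
v -2.602 -2.887 -3.411
v -1.973 -3.02 -3.747
v -3.047 -3.88 -3.853
v -2.418 -4.013 -4.189
v -2.458 -4.051 -3.465
v -2.183 -3.438 -3.192
v -2.837 -3.462 -4.408
v -2.562 -2.849 -4.135
v 2.484 -1.513 0.042
v 2.793 -1.85 -0.182
v 3.046 -2.545 1.214
v 2.736 -2.207 1.438
v 2.95 -1.65 -0.111
v 3.203 -2.345 1.285
v 2.982 -1.414 0.001
v 3.235 -2.108 1.397
v 2.881 -1.203 0.124
v 3.134 -1.898 1.52
v 2.673 -1.076 0.225
v 2.926 -1.771 1.621
v 2.414 -1.065 0.277
v 2.667 -1.76 1.673
v 2.174 -1.175 0.266
v 2.427 -1.87 1.662
v 2.017 -1.375 0.195
v 2.27 -2.07 1.591
v 1.985 -1.612 0.083
v 2.238 -2.306 1.479
v 2.086 -1.822 -0.04
v 2.339 -2.517 1.356
v 2.294 -1.949 -0.141
v 2.547 -2.644 1.255
v 2.553 -1.96 -0.193
v 2.806 -2.655 1.203
f 2 1 5
f 2 5 3
f 3 5 6
f 3 6 4
f 5 1 7
f 5 7 6
f 6 7 8
f 6 8 4
f 7 1 9
f 7 9 8
f 8 9 10
f 8 10 4
f 9 1 11
f 9 11 10
f 10 11 12
f 10 12 4
f 11 1 13
f 11 13 12
f 12 13 14
f 12 14 4
f 13 1 15
f 13 15 14
f 14 15 16
f 14 16 4
f 15 1 17
f 15 17 16
f 16 17 18
f 16 18 4
f 17 1 19
f 17 19 18
f 18 19 20
f 18 20 4
f 19 1 2
f 19 2 20
f 20 2 3
f 20 3 4
f 22 24 21
f 25 22 21
f 21 24 23
f 23 25 21
f 22 28 24
f 26 22 25
f 26 28 22
f 24 28 23
f 27 25 23
f 23 28 27
f 27 26 25
f 28 26 27
f 29 40 34
f 29 34 30
f 29 30 36
f 29 36 39
f 29 39 40
f 30 34 38
f 34 40 33
f 40 39 31
f 39 36 35
f 36 30 37
f 32 38 33
f 32 33 31
f 32 31 35
f 32 35 37
f 32 37 38
f 33 38 34
f 31 33 40
f 35 31 39
f 37 35 36
f 38 37 30
f 42 41 45
f 42 45 43
f 43 45 46
f 43 46 44
f 45 41 47
f 45 47 46
f 46 47 48
f 46 48 44
f 47 41 49
f 47 49 48
f 48 49 50
f 48 50 44
f 49 41 51
f 49 51 50
f 50 51 52
f 50 52 44
f 51 41 53
f 51 53 52
f 52 53 54
f 52 54 44
f 53 41 55
f 53 55 54
f 54 55 56
f 54 56 44
f 55 41 57
f 55 57 56
f 56 57 58
f 56 58 44
f 57 41 59
f 57 59 58
f 58 59 60
f 58 60 44
f 59 41 61
f 59 61 60
f 60 61 62
f 60 62 44
f 61 41 63
f 61 63 62
f 62 63 64
f 62 64 44
f 63 41 65
f 63 65 64
f 64 65 66
f 64 66 44
f 65 41 42
f 65 42 66
f 66 42 43
f 66 43 44



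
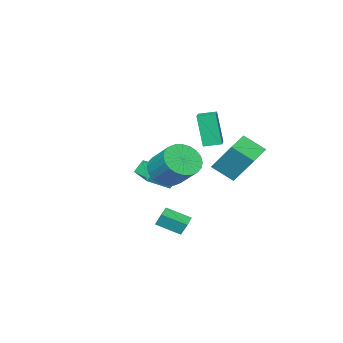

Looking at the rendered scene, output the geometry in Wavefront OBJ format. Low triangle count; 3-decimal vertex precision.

v -2.424 -4.491 -1.899
v -2.85 -4.248 -1.098
v -2.035 -3.1 -2.114
v -2.462 -2.857 -1.313
v -0.978 -4.763 -1.047
v -1.405 -4.52 -0.246
v -0.59 -3.372 -1.262
v -1.016 -3.129 -0.461
v 2.799 1.023 -1.713
v 2.71 1.392 -0.986
v 2.045 2.057 -2.329
v 1.956 2.426 -1.602
v 3.564 1.494 -1.858
v 3.475 1.863 -1.131
v 2.81 2.528 -2.474
v 2.721 2.897 -1.747
v -2.789 -1.303 1.413
v -2.832 -1.818 3.427
v -3.455 -0.577 1.584
v -3.498 -1.092 3.599
v -1.842 -0.488 1.641
v -1.885 -1.003 3.656
v -2.508 0.238 1.813
v -2.551 -0.277 3.827
v -2.425 1.976 0.499
v -1.868 0.936 1.343
v -2.447 3.349 2.205
v -1.89 2.31 3.049
v -1.05 2.43 0.151
v -0.493 1.391 0.995
v -1.072 3.804 1.857
v -0.515 2.764 2.701
v 2.484 1.19 1.461
v 3.156 0.6 2.049
v 3.388 2.001 3.188
v 2.716 2.59 2.599
v 3.419 0.778 1.777
v 3.651 2.178 2.916
v 3.54 1.017 1.458
v 3.772 2.418 2.597
v 3.5 1.284 1.139
v 3.732 2.684 2.278
v 3.306 1.535 0.868
v 3.537 2.936 2.007
v 2.986 1.735 0.688
v 3.217 3.135 1.827
v 2.59 1.851 0.626
v 2.821 3.252 1.765
v 2.178 1.867 0.691
v 2.409 3.267 1.83
v 1.812 1.779 0.872
v 2.044 3.18 2.011
v 1.549 1.602 1.144
v 1.781 3.002 2.283
v 1.428 1.362 1.463
v 1.66 2.763 2.602
v 1.468 1.096 1.782
v 1.7 2.496 2.921
v 1.663 0.844 2.053
v 1.894 2.245 3.192
v 1.983 0.645 2.233
v 2.214 2.045 3.372
v 2.379 0.528 2.295
v 2.61 1.929 3.434
v 2.791 0.513 2.23
v 3.022 1.913 3.369
f 2 4 1
f 5 2 1
f 1 4 3
f 3 5 1
f 2 8 4
f 6 2 5
f 6 8 2
f 4 8 3
f 7 5 3
f 3 8 7
f 7 6 5
f 8 6 7
f 10 12 9
f 13 10 9
f 9 12 11
f 11 13 9
f 10 16 12
f 14 10 13
f 14 16 10
f 12 16 11
f 15 13 11
f 11 16 15
f 15 14 13
f 16 14 15
f 18 20 17
f 21 18 17
f 17 20 19
f 19 21 17
f 18 24 20
f 22 18 21
f 22 24 18
f 20 24 19
f 23 21 19
f 19 24 23
f 23 22 21
f 24 22 23
f 26 28 25
f 29 26 25
f 25 28 27
f 27 29 25
f 26 32 28
f 30 26 29
f 30 32 26
f 28 32 27
f 31 29 27
f 27 32 31
f 31 30 29
f 32 30 31
f 34 33 37
f 34 37 35
f 35 37 38
f 35 38 36
f 37 33 39
f 37 39 38
f 38 39 40
f 38 40 36
f 39 33 41
f 39 41 40
f 40 41 42
f 40 42 36
f 41 33 43
f 41 43 42
f 42 43 44
f 42 44 36
f 43 33 45
f 43 45 44
f 44 45 46
f 44 46 36
f 45 33 47
f 45 47 46
f 46 47 48
f 46 48 36
f 47 33 49
f 47 49 48
f 48 49 50
f 48 50 36
f 49 33 51
f 49 51 50
f 50 51 52
f 50 52 36
f 51 33 53
f 51 53 52
f 52 53 54
f 52 54 36
f 53 33 55
f 53 55 54
f 54 55 56
f 54 56 36
f 55 33 57
f 55 57 56
f 56 57 58
f 56 58 36
f 57 33 59
f 57 59 58
f 58 59 60
f 58 60 36
f 59 33 61
f 59 61 60
f 60 61 62
f 60 62 36
f 61 33 63
f 61 63 62
f 62 63 64
f 62 64 36
f 63 33 65
f 63 65 64
f 64 65 66
f 64 66 36
f 65 33 34
f 65 34 66
f 66 34 35
f 66 35 36



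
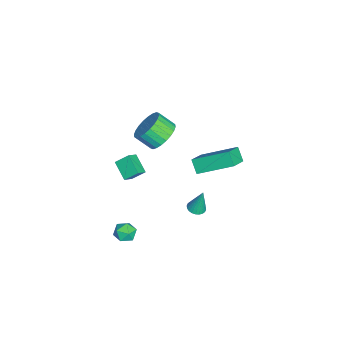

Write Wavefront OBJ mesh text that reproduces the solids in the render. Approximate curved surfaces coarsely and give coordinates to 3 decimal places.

v 0.141 1.38 -3.289
v 0.681 1.384 -3.31
v 0.199 1.74 -1.771
v 0.637 1.585 -3.355
v 0.517 1.754 -3.391
v 0.341 1.867 -3.411
v 0.133 1.906 -3.413
v -0.072 1.865 -3.395
v -0.246 1.75 -3.361
v -0.36 1.579 -3.317
v -0.398 1.377 -3.267
v -0.354 1.176 -3.222
v -0.234 1.007 -3.186
v -0.058 0.894 -3.166
v 0.149 0.855 -3.164
v 0.355 0.896 -3.182
v 0.529 1.011 -3.216
v 0.643 1.182 -3.26
v -3.389 -0.827 -0.646
v -2.54 -0.541 -0.138
v -2.702 -1.467 0.655
v -3.551 -1.753 0.146
v -2.821 -0.327 0.053
v -2.984 -1.254 0.846
v -3.189 -0.19 0.138
v -3.352 -1.116 0.931
v -3.588 -0.15 0.104
v -3.75 -1.076 0.897
v -3.956 -0.212 -0.045
v -4.118 -1.139 0.748
v -4.238 -0.369 -0.285
v -4.4 -1.295 0.508
v -4.39 -0.595 -0.581
v -4.553 -1.521 0.212
v -4.39 -0.856 -0.886
v -4.553 -1.782 -0.093
v -4.238 -1.113 -1.155
v -4.4 -2.039 -0.362
v -3.956 -1.326 -1.346
v -4.119 -2.253 -0.553
v -3.588 -1.464 -1.431
v -3.751 -2.39 -0.638
v -3.19 -1.504 -1.397
v -3.352 -2.43 -0.604
v -2.822 -1.441 -1.248
v -2.984 -2.368 -0.455
v -2.54 -1.285 -1.008
v -2.702 -2.211 -0.215
v -2.387 -1.059 -0.712
v -2.55 -1.985 0.081
v -2.387 -0.798 -0.407
v -2.55 -1.724 0.386
v 3.69 -1.429 -1.626
v 4.254 -1.769 -1.442
v 3.346 -2.311 -2.198
v 3.91 -2.651 -2.014
v 3.433 -2.502 -1.548
v 3.646 -1.957 -1.194
v 3.954 -2.123 -2.446
v 4.167 -1.578 -2.092
v 4.417 -2.197 -1.949
v 4.095 -2.432 -1.394
v 3.505 -1.648 -2.246
v 3.183 -1.883 -1.691
v -2.451 -3.404 -2.374
v -2.551 -2.648 -1.759
v -3.051 -3.065 -2.889
v -3.15 -2.308 -2.274
v -1.55 -2.772 -3.006
v -1.649 -2.015 -2.391
v -2.149 -2.432 -3.521
v -2.249 -1.676 -2.906
v 1.671 1.237 2.768
v 1.788 3.171 3.811
v 0.623 1.642 2.134
v 0.74 3.576 3.176
v 2.2 1.564 2.104
v 2.317 3.498 3.146
v 1.152 1.969 1.469
v 1.269 3.903 2.512
f 2 1 4
f 2 4 3
f 4 1 5
f 4 5 3
f 5 1 6
f 5 6 3
f 6 1 7
f 6 7 3
f 7 1 8
f 7 8 3
f 8 1 9
f 8 9 3
f 9 1 10
f 9 10 3
f 10 1 11
f 10 11 3
f 11 1 12
f 11 12 3
f 12 1 13
f 12 13 3
f 13 1 14
f 13 14 3
f 14 1 15
f 14 15 3
f 15 1 16
f 15 16 3
f 16 1 17
f 16 17 3
f 17 1 18
f 17 18 3
f 18 1 2
f 18 2 3
f 20 19 23
f 20 23 21
f 21 23 24
f 21 24 22
f 23 19 25
f 23 25 24
f 24 25 26
f 24 26 22
f 25 19 27
f 25 27 26
f 26 27 28
f 26 28 22
f 27 19 29
f 27 29 28
f 28 29 30
f 28 30 22
f 29 19 31
f 29 31 30
f 30 31 32
f 30 32 22
f 31 19 33
f 31 33 32
f 32 33 34
f 32 34 22
f 33 19 35
f 33 35 34
f 34 35 36
f 34 36 22
f 35 19 37
f 35 37 36
f 36 37 38
f 36 38 22
f 37 19 39
f 37 39 38
f 38 39 40
f 38 40 22
f 39 19 41
f 39 41 40
f 40 41 42
f 40 42 22
f 41 19 43
f 41 43 42
f 42 43 44
f 42 44 22
f 43 19 45
f 43 45 44
f 44 45 46
f 44 46 22
f 45 19 47
f 45 47 46
f 46 47 48
f 46 48 22
f 47 19 49
f 47 49 48
f 48 49 50
f 48 50 22
f 49 19 51
f 49 51 50
f 50 51 52
f 50 52 22
f 51 19 20
f 51 20 52
f 52 20 21
f 52 21 22
f 53 64 58
f 53 58 54
f 53 54 60
f 53 60 63
f 53 63 64
f 54 58 62
f 58 64 57
f 64 63 55
f 63 60 59
f 60 54 61
f 56 62 57
f 56 57 55
f 56 55 59
f 56 59 61
f 56 61 62
f 57 62 58
f 55 57 64
f 59 55 63
f 61 59 60
f 62 61 54
f 66 68 65
f 69 66 65
f 65 68 67
f 67 69 65
f 66 72 68
f 70 66 69
f 70 72 66
f 68 72 67
f 71 69 67
f 67 72 71
f 71 70 69
f 72 70 71
f 74 76 73
f 77 74 73
f 73 76 75
f 75 77 73
f 74 80 76
f 78 74 77
f 78 80 74
f 76 80 75
f 79 77 75
f 75 80 79
f 79 78 77
f 80 78 79



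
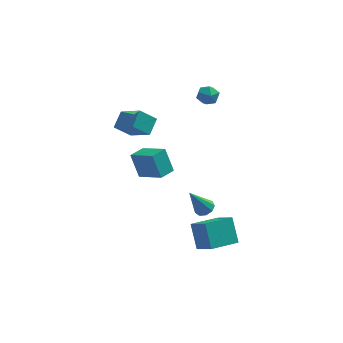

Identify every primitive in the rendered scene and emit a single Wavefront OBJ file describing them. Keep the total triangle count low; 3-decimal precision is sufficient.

v 2.232 -1.607 -2.035
v 2.679 -1.25 -1.726
v 1.348 -1.993 -0.305
v 2.336 -0.994 -1.845
v 1.943 -1.025 -2.052
v 1.686 -1.329 -2.251
v 1.685 -1.762 -2.349
v 1.939 -2.124 -2.299
v 2.331 -2.243 -2.126
v 2.676 -2.065 -1.91
v 2.814 -1.673 -1.752
v 2.195 4.529 3.268
v 2.672 4.585 3.88
v 2.068 3.295 3.48
v 2.545 3.351 4.092
v 1.837 3.673 4.119
v 1.916 4.436 3.988
v 2.824 3.444 3.372
v 2.903 4.207 3.241
v 3.061 3.915 3.945
v 2.451 4.057 4.406
v 2.289 3.823 2.954
v 1.679 3.965 3.415
v -1.746 3.242 -3.451
v -2.276 3.805 -1.892
v -1.022 4.12 -3.522
v -1.553 4.684 -1.964
v -0.367 2.176 -2.596
v -0.898 2.74 -1.038
v 0.356 3.055 -2.668
v -0.174 3.618 -1.109
v -3.067 0.825 3.199
v -1.92 -0.29 4.205
v -2.684 1.793 3.835
v -1.537 0.678 4.841
v -2.103 1.022 2.319
v -0.956 -0.093 3.325
v -1.72 1.99 2.955
v -0.573 0.875 3.961
v 1.807 -4.135 -3.525
v 2.627 -5.053 -2.632
v 1.443 -3.127 -2.155
v 2.262 -4.045 -1.262
v 3.358 -3.095 -3.878
v 4.177 -4.013 -2.985
v 2.993 -2.087 -2.508
v 3.813 -3.005 -1.615
f 2 1 4
f 2 4 3
f 4 1 5
f 4 5 3
f 5 1 6
f 5 6 3
f 6 1 7
f 6 7 3
f 7 1 8
f 7 8 3
f 8 1 9
f 8 9 3
f 9 1 10
f 9 10 3
f 10 1 11
f 10 11 3
f 11 1 2
f 11 2 3
f 12 23 17
f 12 17 13
f 12 13 19
f 12 19 22
f 12 22 23
f 13 17 21
f 17 23 16
f 23 22 14
f 22 19 18
f 19 13 20
f 15 21 16
f 15 16 14
f 15 14 18
f 15 18 20
f 15 20 21
f 16 21 17
f 14 16 23
f 18 14 22
f 20 18 19
f 21 20 13
f 25 27 24
f 28 25 24
f 24 27 26
f 26 28 24
f 25 31 27
f 29 25 28
f 29 31 25
f 27 31 26
f 30 28 26
f 26 31 30
f 30 29 28
f 31 29 30
f 33 35 32
f 36 33 32
f 32 35 34
f 34 36 32
f 33 39 35
f 37 33 36
f 37 39 33
f 35 39 34
f 38 36 34
f 34 39 38
f 38 37 36
f 39 37 38
f 41 43 40
f 44 41 40
f 40 43 42
f 42 44 40
f 41 47 43
f 45 41 44
f 45 47 41
f 43 47 42
f 46 44 42
f 42 47 46
f 46 45 44
f 47 45 46



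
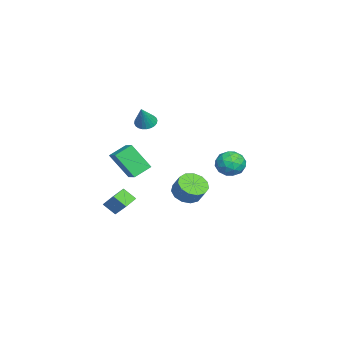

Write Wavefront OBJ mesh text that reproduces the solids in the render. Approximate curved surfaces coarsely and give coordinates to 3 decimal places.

v 0.58 -4.196 -3.444
v 1.731 -3.446 -2.236
v 0.785 -3.482 -4.083
v 1.937 -2.732 -2.875
v 1.223 -4.668 -3.765
v 2.375 -3.918 -2.557
v 1.429 -3.954 -4.404
v 2.58 -3.204 -3.196
v 1.991 -2.223 -0.377
v 1.813 -3.293 1.146
v 2.817 -1.797 0.018
v 2.639 -2.867 1.542
v 2.661 -3.053 -0.882
v 2.483 -4.123 0.642
v 3.487 -2.627 -0.486
v 3.309 -3.697 1.037
v 3.186 0.144 -1.659
v 3.868 0.417 -2.161
v 4.335 0.829 -1.304
v 3.654 0.556 -0.801
v 3.535 0.792 -2.16
v 4.002 1.204 -1.302
v 3.091 0.961 -1.999
v 3.558 1.373 -1.141
v 2.677 0.871 -1.73
v 3.145 1.282 -0.873
v 2.425 0.55 -1.439
v 2.892 0.961 -0.581
v 2.415 0.1 -1.217
v 2.882 0.512 -0.36
v 2.649 -0.336 -1.136
v 3.117 0.076 -0.278
v 3.054 -0.619 -1.221
v 3.522 -0.207 -0.363
v 3.501 -0.66 -1.444
v 3.969 -0.248 -0.587
v 3.848 -0.446 -1.736
v 4.315 -0.034 -0.878
v 3.985 -0.044 -2.004
v 4.452 0.368 -1.146
v -4.321 -2.833 0.385
v -3.812 -2.472 0.115
v -3.479 -3.007 1.735
v -3.956 -2.281 0.229
v -4.156 -2.174 0.367
v -4.381 -2.167 0.508
v -4.596 -2.262 0.63
v -4.77 -2.444 0.715
v -4.875 -2.685 0.75
v -4.896 -2.949 0.729
v -4.829 -3.195 0.656
v -4.685 -3.386 0.541
v -4.485 -3.493 0.403
v -4.261 -3.499 0.262
v -4.045 -3.404 0.14
v -3.871 -3.223 0.055
v -3.766 -2.981 0.02
v -3.745 -2.718 0.041
v 0.183 2.577 -0.514
v 0.803 3.224 -0.282
v 1.257 1.536 -0.478
v 1.877 2.183 -0.246
v 1.219 1.936 0.356
v 0.555 2.58 0.333
v 1.505 2.18 -1.093
v 0.841 2.824 -1.116
v 1.62 2.979 -0.64
v 1.443 2.828 0.255
v 0.617 1.932 -1.015
v 0.44 1.781 -0.12
v 0.398 2.992 -0.401
v 1.662 1.768 -0.359
v 1.275 1.622 -0.005
v 1.639 2.003 0.131
v 0.253 2.613 -0.039
v 0.617 2.994 0.097
v 0.862 2.236 0.472
v 1.443 1.766 -0.857
v 1.807 2.147 -0.721
v 0.421 2.757 -0.891
v 0.785 3.138 -0.755
v 1.198 2.524 -1.232
v 1.243 3.228 -0.476
v 1.874 2.616 -0.454
v 1.656 2.615 -0.952
v 1.266 2.993 -0.966
v 1.139 3.14 0.051
v 1.771 2.527 0.072
v 1.384 2.382 0.426
v 0.993 2.761 0.413
v 1.619 2.995 -0.16
v 0.289 2.233 -0.832
v 0.921 1.62 -0.811
v 1.067 1.999 -1.173
v 0.676 2.378 -1.186
v 0.186 2.144 -0.306
v 0.817 1.532 -0.284
v 0.794 1.767 0.206
v 0.404 2.145 0.192
v 0.441 1.765 -0.6
f 2 4 1
f 5 2 1
f 1 4 3
f 3 5 1
f 2 8 4
f 6 2 5
f 6 8 2
f 4 8 3
f 7 5 3
f 3 8 7
f 7 6 5
f 8 6 7
f 10 12 9
f 13 10 9
f 9 12 11
f 11 13 9
f 10 16 12
f 14 10 13
f 14 16 10
f 12 16 11
f 15 13 11
f 11 16 15
f 15 14 13
f 16 14 15
f 18 17 21
f 18 21 19
f 19 21 22
f 19 22 20
f 21 17 23
f 21 23 22
f 22 23 24
f 22 24 20
f 23 17 25
f 23 25 24
f 24 25 26
f 24 26 20
f 25 17 27
f 25 27 26
f 26 27 28
f 26 28 20
f 27 17 29
f 27 29 28
f 28 29 30
f 28 30 20
f 29 17 31
f 29 31 30
f 30 31 32
f 30 32 20
f 31 17 33
f 31 33 32
f 32 33 34
f 32 34 20
f 33 17 35
f 33 35 34
f 34 35 36
f 34 36 20
f 35 17 37
f 35 37 36
f 36 37 38
f 36 38 20
f 37 17 39
f 37 39 38
f 38 39 40
f 38 40 20
f 39 17 18
f 39 18 40
f 40 18 19
f 40 19 20
f 42 41 44
f 42 44 43
f 44 41 45
f 44 45 43
f 45 41 46
f 45 46 43
f 46 41 47
f 46 47 43
f 47 41 48
f 47 48 43
f 48 41 49
f 48 49 43
f 49 41 50
f 49 50 43
f 50 41 51
f 50 51 43
f 51 41 52
f 51 52 43
f 52 41 53
f 52 53 43
f 53 41 54
f 53 54 43
f 54 41 55
f 54 55 43
f 55 41 56
f 55 56 43
f 56 41 57
f 56 57 43
f 57 41 58
f 57 58 43
f 58 41 42
f 58 42 43
f 59 96 75
f 96 70 99
f 75 99 64
f 96 99 75
f 59 75 71
f 75 64 76
f 71 76 60
f 75 76 71
f 59 71 80
f 71 60 81
f 80 81 66
f 71 81 80
f 59 80 92
f 80 66 95
f 92 95 69
f 80 95 92
f 59 92 96
f 92 69 100
f 96 100 70
f 92 100 96
f 60 76 87
f 76 64 90
f 87 90 68
f 76 90 87
f 64 99 77
f 99 70 98
f 77 98 63
f 99 98 77
f 70 100 97
f 100 69 93
f 97 93 61
f 100 93 97
f 69 95 94
f 95 66 82
f 94 82 65
f 95 82 94
f 66 81 86
f 81 60 83
f 86 83 67
f 81 83 86
f 62 88 74
f 88 68 89
f 74 89 63
f 88 89 74
f 62 74 72
f 74 63 73
f 72 73 61
f 74 73 72
f 62 72 79
f 72 61 78
f 79 78 65
f 72 78 79
f 62 79 84
f 79 65 85
f 84 85 67
f 79 85 84
f 62 84 88
f 84 67 91
f 88 91 68
f 84 91 88
f 63 89 77
f 89 68 90
f 77 90 64
f 89 90 77
f 61 73 97
f 73 63 98
f 97 98 70
f 73 98 97
f 65 78 94
f 78 61 93
f 94 93 69
f 78 93 94
f 67 85 86
f 85 65 82
f 86 82 66
f 85 82 86
f 68 91 87
f 91 67 83
f 87 83 60
f 91 83 87



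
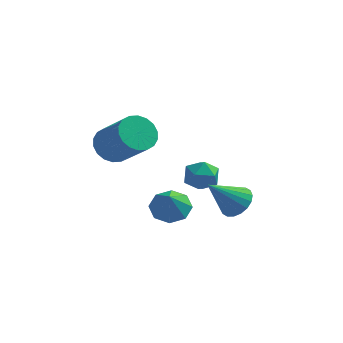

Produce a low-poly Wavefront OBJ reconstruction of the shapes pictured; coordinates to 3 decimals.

v 2.718 -1.571 -0.062
v 3.372 -1.927 0.283
v 1.642 -2.249 1.282
v 3.364 -1.599 0.443
v 3.229 -1.265 0.502
v 2.992 -0.992 0.45
v 2.701 -0.834 0.297
v 2.414 -0.822 0.072
v 2.187 -0.958 -0.179
v 2.065 -1.216 -0.406
v 2.072 -1.544 -0.566
v 2.208 -1.878 -0.625
v 2.444 -2.151 -0.573
v 2.735 -2.309 -0.42
v 3.023 -2.321 -0.195
v 3.25 -2.185 0.055
v 0.222 -2.601 0.031
v 0.912 -3.042 -0.291
v 0.298 -3.239 1.069
v 1.094 -2.484 0.039
v 0.765 -1.994 0.365
v 0.118 -1.86 0.495
v -0.468 -2.16 0.354
v -0.65 -2.718 0.024
v -0.322 -3.208 -0.302
v 0.325 -3.342 -0.432
v -2.785 0.287 1.509
v -2.043 0.577 1.029
v -0.753 -0.336 2.472
v -1.495 -0.627 2.951
v -2.113 0.891 1.29
v -0.823 -0.022 2.732
v -2.315 1.085 1.594
v -1.025 0.172 3.037
v -2.611 1.121 1.881
v -1.321 0.208 3.324
v -2.941 0.992 2.095
v -1.651 0.078 3.537
v -3.241 0.723 2.192
v -1.95 -0.19 3.635
v -3.45 0.367 2.154
v -2.159 -0.546 3.597
v -3.527 -0.004 1.988
v -2.237 -0.917 3.431
v -3.457 -0.318 1.728
v -2.167 -1.231 3.17
v -3.255 -0.512 1.423
v -1.965 -1.425 2.866
v -2.959 -0.548 1.136
v -1.669 -1.461 2.579
v -2.629 -0.418 0.923
v -1.339 -1.332 2.365
v -2.33 -0.15 0.825
v -1.039 -1.063 2.268
v -2.121 0.206 0.863
v -0.83 -0.707 2.306
v -0.139 3.196 -1.882
v 0.345 3.519 -1.218
v 0.675 2.021 -1.902
v 1.159 2.344 -1.238
v 0.323 2.095 -1.095
v -0.179 2.822 -1.083
v 1.199 2.718 -2.037
v 0.697 3.445 -2.025
v 1.172 3.224 -1.314
v 0.631 2.839 -0.732
v 0.389 2.701 -2.388
v -0.152 2.316 -1.806
f 2 1 4
f 2 4 3
f 4 1 5
f 4 5 3
f 5 1 6
f 5 6 3
f 6 1 7
f 6 7 3
f 7 1 8
f 7 8 3
f 8 1 9
f 8 9 3
f 9 1 10
f 9 10 3
f 10 1 11
f 10 11 3
f 11 1 12
f 11 12 3
f 12 1 13
f 12 13 3
f 13 1 14
f 13 14 3
f 14 1 15
f 14 15 3
f 15 1 16
f 15 16 3
f 16 1 2
f 16 2 3
f 18 17 20
f 18 20 19
f 20 17 21
f 20 21 19
f 21 17 22
f 21 22 19
f 22 17 23
f 22 23 19
f 23 17 24
f 23 24 19
f 24 17 25
f 24 25 19
f 25 17 26
f 25 26 19
f 26 17 18
f 26 18 19
f 28 27 31
f 28 31 29
f 29 31 32
f 29 32 30
f 31 27 33
f 31 33 32
f 32 33 34
f 32 34 30
f 33 27 35
f 33 35 34
f 34 35 36
f 34 36 30
f 35 27 37
f 35 37 36
f 36 37 38
f 36 38 30
f 37 27 39
f 37 39 38
f 38 39 40
f 38 40 30
f 39 27 41
f 39 41 40
f 40 41 42
f 40 42 30
f 41 27 43
f 41 43 42
f 42 43 44
f 42 44 30
f 43 27 45
f 43 45 44
f 44 45 46
f 44 46 30
f 45 27 47
f 45 47 46
f 46 47 48
f 46 48 30
f 47 27 49
f 47 49 48
f 48 49 50
f 48 50 30
f 49 27 51
f 49 51 50
f 50 51 52
f 50 52 30
f 51 27 53
f 51 53 52
f 52 53 54
f 52 54 30
f 53 27 55
f 53 55 54
f 54 55 56
f 54 56 30
f 55 27 28
f 55 28 56
f 56 28 29
f 56 29 30
f 57 68 62
f 57 62 58
f 57 58 64
f 57 64 67
f 57 67 68
f 58 62 66
f 62 68 61
f 68 67 59
f 67 64 63
f 64 58 65
f 60 66 61
f 60 61 59
f 60 59 63
f 60 63 65
f 60 65 66
f 61 66 62
f 59 61 68
f 63 59 67
f 65 63 64
f 66 65 58



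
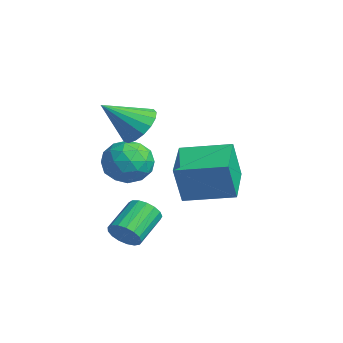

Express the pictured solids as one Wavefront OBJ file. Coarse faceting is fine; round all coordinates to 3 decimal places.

v 1.012 -1.197 -3.189
v 1.183 -1.659 -1.384
v -0.69 -0.212 -2.775
v -0.519 -0.673 -0.971
v 2.159 0.633 -2.829
v 2.33 0.172 -1.025
v 0.457 1.619 -2.416
v 0.628 1.157 -0.611
v 0.298 -2.672 0.854
v 1.075 -3.153 0.449
v 0.022 -4.168 2.106
v 1.271 -2.895 0.802
v 1.244 -2.586 1.166
v 1.001 -2.296 1.459
v 0.596 -2.092 1.613
v 0.123 -2.021 1.594
v -0.31 -2.099 1.405
v -0.603 -2.308 1.09
v -0.691 -2.601 0.721
v -0.551 -2.909 0.383
v -0.218 -3.163 0.153
v 0.234 -3.305 0.083
v 0.701 -3.301 0.19
v 2.865 -4.349 -3.661
v 3.288 -4.446 -3.061
v 2.477 -3.268 -2.3
v 2.055 -3.171 -2.899
v 3.463 -4.203 -3.25
v 2.653 -3.025 -2.489
v 3.502 -3.994 -3.533
v 2.691 -2.816 -2.772
v 3.394 -3.866 -3.845
v 2.584 -2.688 -3.084
v 3.166 -3.848 -4.115
v 2.355 -2.67 -3.354
v 2.868 -3.946 -4.281
v 2.058 -2.768 -3.52
v 2.57 -4.136 -4.305
v 1.76 -2.958 -3.544
v 2.34 -4.374 -4.181
v 1.529 -3.196 -3.42
v 2.23 -4.607 -3.938
v 1.419 -3.429 -3.177
v 2.265 -4.781 -3.631
v 1.455 -3.603 -2.87
v 2.438 -4.856 -3.331
v 1.627 -3.678 -2.57
v 2.709 -4.814 -3.107
v 1.898 -3.636 -2.346
v 3.016 -4.666 -3.009
v 2.205 -3.488 -2.248
v 0.053 -2.326 -0.749
v 0.965 -2.441 -1.379
v 0.055 -4.099 -0.421
v 0.967 -4.214 -1.051
v 1.029 -3.684 -0.073
v 1.028 -2.588 -0.276
v -0.008 -3.952 -1.524
v -0.009 -2.856 -1.727
v 0.927 -3.447 -1.858
v 1.568 -3.28 -0.962
v -0.548 -3.26 -0.838
v 0.093 -3.093 0.058
v 0.509 -2.228 -1.092
v 0.511 -4.312 -0.708
v 0.547 -4 -0.133
v 1.084 -4.068 -0.503
v 0.546 -2.314 -0.444
v 1.082 -2.382 -0.815
v 1.119 -3.112 -0.047
v -0.062 -4.158 -0.985
v 0.474 -4.226 -1.356
v -0.064 -2.472 -1.297
v 0.473 -2.54 -1.667
v -0.099 -3.428 -1.753
v 1.023 -2.887 -1.745
v 1.024 -3.929 -1.552
v 0.451 -3.775 -1.83
v 0.45 -3.131 -1.949
v 1.399 -2.789 -1.218
v 1.4 -3.831 -1.025
v 1.437 -3.519 -0.45
v 1.436 -2.875 -0.569
v 1.377 -3.38 -1.499
v -0.38 -2.709 -0.775
v -0.379 -3.751 -0.582
v -0.416 -3.665 -1.231
v -0.417 -3.021 -1.35
v -0.004 -2.611 -0.248
v -0.003 -3.653 -0.055
v 0.57 -3.409 0.149
v 0.569 -2.765 0.03
v -0.357 -3.16 -0.301
f 2 4 1
f 5 2 1
f 1 4 3
f 3 5 1
f 2 8 4
f 6 2 5
f 6 8 2
f 4 8 3
f 7 5 3
f 3 8 7
f 7 6 5
f 8 6 7
f 10 9 12
f 10 12 11
f 12 9 13
f 12 13 11
f 13 9 14
f 13 14 11
f 14 9 15
f 14 15 11
f 15 9 16
f 15 16 11
f 16 9 17
f 16 17 11
f 17 9 18
f 17 18 11
f 18 9 19
f 18 19 11
f 19 9 20
f 19 20 11
f 20 9 21
f 20 21 11
f 21 9 22
f 21 22 11
f 22 9 23
f 22 23 11
f 23 9 10
f 23 10 11
f 25 24 28
f 25 28 26
f 26 28 29
f 26 29 27
f 28 24 30
f 28 30 29
f 29 30 31
f 29 31 27
f 30 24 32
f 30 32 31
f 31 32 33
f 31 33 27
f 32 24 34
f 32 34 33
f 33 34 35
f 33 35 27
f 34 24 36
f 34 36 35
f 35 36 37
f 35 37 27
f 36 24 38
f 36 38 37
f 37 38 39
f 37 39 27
f 38 24 40
f 38 40 39
f 39 40 41
f 39 41 27
f 40 24 42
f 40 42 41
f 41 42 43
f 41 43 27
f 42 24 44
f 42 44 43
f 43 44 45
f 43 45 27
f 44 24 46
f 44 46 45
f 45 46 47
f 45 47 27
f 46 24 48
f 46 48 47
f 47 48 49
f 47 49 27
f 48 24 50
f 48 50 49
f 49 50 51
f 49 51 27
f 50 24 25
f 50 25 51
f 51 25 26
f 51 26 27
f 52 89 68
f 89 63 92
f 68 92 57
f 89 92 68
f 52 68 64
f 68 57 69
f 64 69 53
f 68 69 64
f 52 64 73
f 64 53 74
f 73 74 59
f 64 74 73
f 52 73 85
f 73 59 88
f 85 88 62
f 73 88 85
f 52 85 89
f 85 62 93
f 89 93 63
f 85 93 89
f 53 69 80
f 69 57 83
f 80 83 61
f 69 83 80
f 57 92 70
f 92 63 91
f 70 91 56
f 92 91 70
f 63 93 90
f 93 62 86
f 90 86 54
f 93 86 90
f 62 88 87
f 88 59 75
f 87 75 58
f 88 75 87
f 59 74 79
f 74 53 76
f 79 76 60
f 74 76 79
f 55 81 67
f 81 61 82
f 67 82 56
f 81 82 67
f 55 67 65
f 67 56 66
f 65 66 54
f 67 66 65
f 55 65 72
f 65 54 71
f 72 71 58
f 65 71 72
f 55 72 77
f 72 58 78
f 77 78 60
f 72 78 77
f 55 77 81
f 77 60 84
f 81 84 61
f 77 84 81
f 56 82 70
f 82 61 83
f 70 83 57
f 82 83 70
f 54 66 90
f 66 56 91
f 90 91 63
f 66 91 90
f 58 71 87
f 71 54 86
f 87 86 62
f 71 86 87
f 60 78 79
f 78 58 75
f 79 75 59
f 78 75 79
f 61 84 80
f 84 60 76
f 80 76 53
f 84 76 80



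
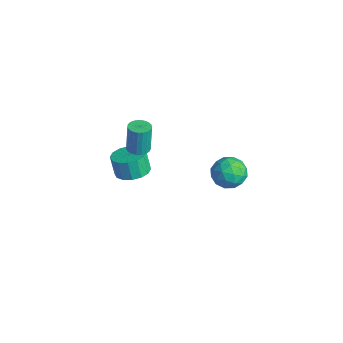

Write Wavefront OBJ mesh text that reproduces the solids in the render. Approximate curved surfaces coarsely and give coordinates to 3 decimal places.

v -1.738 0.489 -0.214
v -1.09 0.609 -0.179
v -1.214 0.77 1.569
v -1.862 0.651 1.534
v -1.193 0.861 -0.21
v -1.317 1.022 1.538
v -1.39 1.05 -0.241
v -1.514 1.211 1.507
v -1.647 1.141 -0.268
v -1.771 1.302 1.48
v -1.92 1.12 -0.285
v -2.044 1.281 1.463
v -2.162 0.989 -0.29
v -2.286 1.151 1.458
v -2.33 0.773 -0.282
v -2.454 0.934 1.466
v -2.396 0.507 -0.262
v -2.52 0.668 1.486
v -2.348 0.238 -0.234
v -2.472 0.4 1.514
v -2.195 0.013 -0.203
v -2.319 0.174 1.546
v -1.962 -0.13 -0.173
v -2.086 0.031 1.575
v -1.691 -0.166 -0.15
v -1.815 -0.005 1.598
v -1.428 -0.088 -0.139
v -1.552 0.073 1.609
v -1.219 0.089 -0.14
v -1.343 0.25 1.608
v -1.099 0.336 -0.155
v -1.223 0.497 1.594
v 2.752 3.793 1.405
v 3.379 4.263 0.72
v 3.021 2.317 0.64
v 3.648 2.787 -0.045
v 3.942 2.692 0.949
v 3.775 3.605 1.422
v 2.625 2.975 -0.062
v 2.458 3.888 0.411
v 3.3 3.757 -0.187
v 4.114 3.582 0.438
v 2.286 2.998 0.922
v 3.1 2.823 1.547
v 3.042 4.158 1.13
v 3.358 2.422 0.23
v 3.531 2.367 0.815
v 3.899 2.643 0.412
v 3.275 3.771 1.542
v 3.643 4.047 1.139
v 3.974 3.123 1.274
v 2.757 2.533 0.221
v 3.125 2.809 -0.182
v 2.501 3.937 0.948
v 2.869 4.213 0.545
v 2.426 3.457 0.086
v 3.364 4.137 0.194
v 3.522 3.269 -0.256
v 2.921 3.38 -0.265
v 2.823 3.916 0.012
v 3.842 4.034 0.561
v 4.001 3.166 0.111
v 4.173 3.11 0.696
v 4.076 3.647 0.973
v 3.796 3.737 0.028
v 2.399 3.414 1.249
v 2.558 2.546 0.799
v 2.324 2.933 0.387
v 2.227 3.47 0.664
v 2.878 3.311 1.616
v 3.036 2.443 1.166
v 3.577 2.664 1.348
v 3.479 3.2 1.625
v 2.604 2.843 1.332
v -3.513 1.001 -4.112
v -2.688 1.551 -3.832
v -3.062 1.469 -2.569
v -3.887 0.919 -2.848
v -3.07 1.911 -3.922
v -3.444 1.83 -2.659
v -3.571 2.028 -4.063
v -3.945 1.946 -2.799
v -4.056 1.869 -4.217
v -4.431 1.788 -2.953
v -4.396 1.478 -4.342
v -4.77 1.397 -3.079
v -4.499 0.959 -4.406
v -4.873 0.877 -3.143
v -4.338 0.451 -4.391
v -4.712 0.369 -3.128
v -3.956 0.09 -4.301
v -4.33 0.009 -3.038
v -3.455 -0.026 -4.161
v -3.829 -0.108 -2.897
v -2.969 0.132 -4.007
v -3.344 0.051 -2.743
v -2.63 0.523 -3.881
v -3.004 0.442 -2.618
v -2.527 1.043 -3.817
v -2.901 0.961 -2.554
f 2 1 5
f 2 5 3
f 3 5 6
f 3 6 4
f 5 1 7
f 5 7 6
f 6 7 8
f 6 8 4
f 7 1 9
f 7 9 8
f 8 9 10
f 8 10 4
f 9 1 11
f 9 11 10
f 10 11 12
f 10 12 4
f 11 1 13
f 11 13 12
f 12 13 14
f 12 14 4
f 13 1 15
f 13 15 14
f 14 15 16
f 14 16 4
f 15 1 17
f 15 17 16
f 16 17 18
f 16 18 4
f 17 1 19
f 17 19 18
f 18 19 20
f 18 20 4
f 19 1 21
f 19 21 20
f 20 21 22
f 20 22 4
f 21 1 23
f 21 23 22
f 22 23 24
f 22 24 4
f 23 1 25
f 23 25 24
f 24 25 26
f 24 26 4
f 25 1 27
f 25 27 26
f 26 27 28
f 26 28 4
f 27 1 29
f 27 29 28
f 28 29 30
f 28 30 4
f 29 1 31
f 29 31 30
f 30 31 32
f 30 32 4
f 31 1 2
f 31 2 32
f 32 2 3
f 32 3 4
f 33 70 49
f 70 44 73
f 49 73 38
f 70 73 49
f 33 49 45
f 49 38 50
f 45 50 34
f 49 50 45
f 33 45 54
f 45 34 55
f 54 55 40
f 45 55 54
f 33 54 66
f 54 40 69
f 66 69 43
f 54 69 66
f 33 66 70
f 66 43 74
f 70 74 44
f 66 74 70
f 34 50 61
f 50 38 64
f 61 64 42
f 50 64 61
f 38 73 51
f 73 44 72
f 51 72 37
f 73 72 51
f 44 74 71
f 74 43 67
f 71 67 35
f 74 67 71
f 43 69 68
f 69 40 56
f 68 56 39
f 69 56 68
f 40 55 60
f 55 34 57
f 60 57 41
f 55 57 60
f 36 62 48
f 62 42 63
f 48 63 37
f 62 63 48
f 36 48 46
f 48 37 47
f 46 47 35
f 48 47 46
f 36 46 53
f 46 35 52
f 53 52 39
f 46 52 53
f 36 53 58
f 53 39 59
f 58 59 41
f 53 59 58
f 36 58 62
f 58 41 65
f 62 65 42
f 58 65 62
f 37 63 51
f 63 42 64
f 51 64 38
f 63 64 51
f 35 47 71
f 47 37 72
f 71 72 44
f 47 72 71
f 39 52 68
f 52 35 67
f 68 67 43
f 52 67 68
f 41 59 60
f 59 39 56
f 60 56 40
f 59 56 60
f 42 65 61
f 65 41 57
f 61 57 34
f 65 57 61
f 76 75 79
f 76 79 77
f 77 79 80
f 77 80 78
f 79 75 81
f 79 81 80
f 80 81 82
f 80 82 78
f 81 75 83
f 81 83 82
f 82 83 84
f 82 84 78
f 83 75 85
f 83 85 84
f 84 85 86
f 84 86 78
f 85 75 87
f 85 87 86
f 86 87 88
f 86 88 78
f 87 75 89
f 87 89 88
f 88 89 90
f 88 90 78
f 89 75 91
f 89 91 90
f 90 91 92
f 90 92 78
f 91 75 93
f 91 93 92
f 92 93 94
f 92 94 78
f 93 75 95
f 93 95 94
f 94 95 96
f 94 96 78
f 95 75 97
f 95 97 96
f 96 97 98
f 96 98 78
f 97 75 99
f 97 99 98
f 98 99 100
f 98 100 78
f 99 75 76
f 99 76 100
f 100 76 77
f 100 77 78

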